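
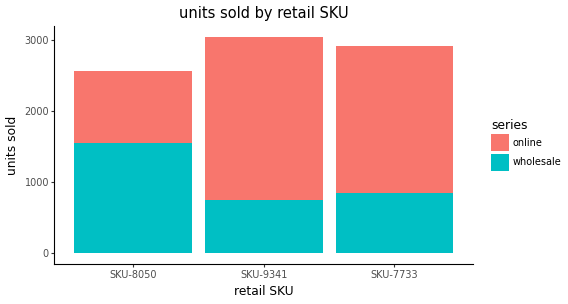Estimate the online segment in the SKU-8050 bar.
≈ 1000

online top ≈ 2500, bottom ≈ 1500; segment ≈ 1000.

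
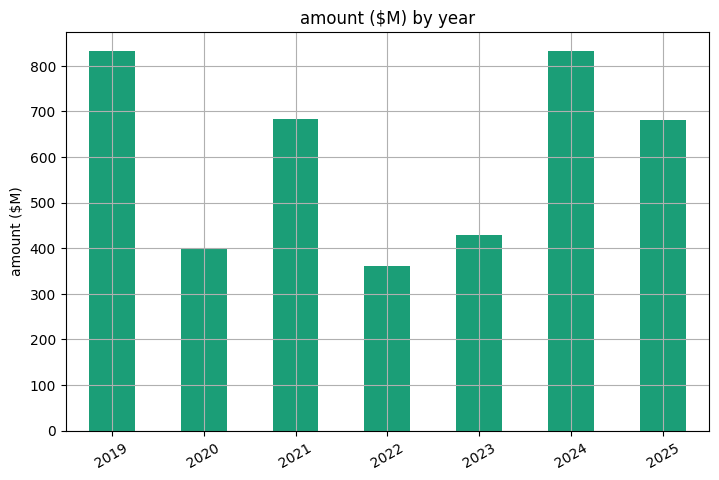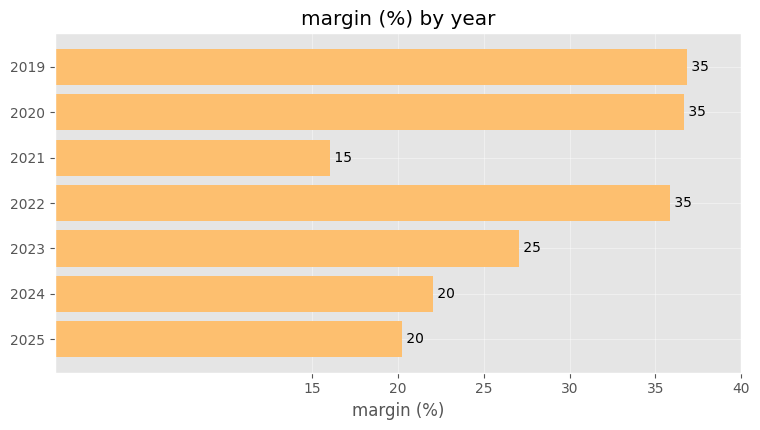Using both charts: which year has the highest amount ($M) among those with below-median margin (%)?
2024

Chart 2 median margin (%) ≈ 25; below-median years: 2021, 2024, 2025. Among those, 2024 has the highest amount ($M) (≈ 800).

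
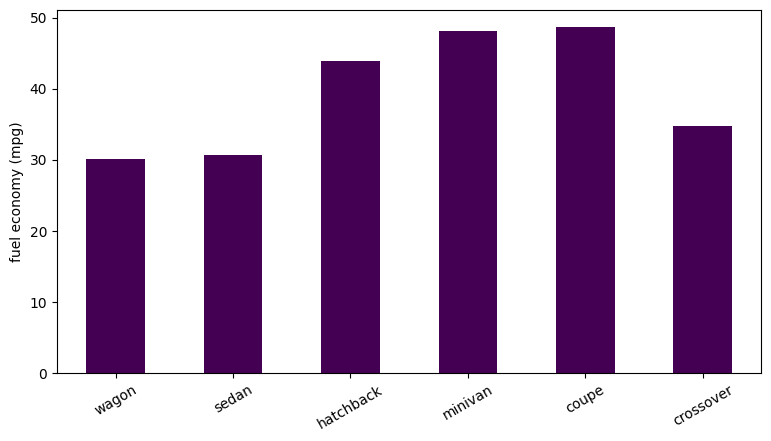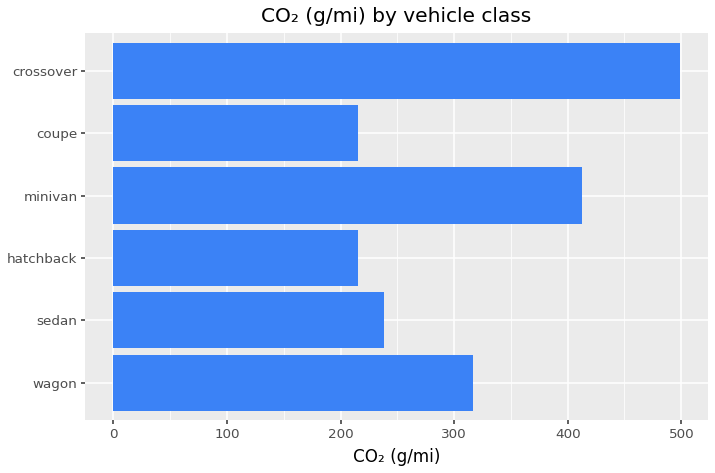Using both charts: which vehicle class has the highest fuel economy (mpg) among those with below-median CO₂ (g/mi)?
Chart 2 median CO₂ (g/mi) ≈ 300; below-median vehicle classes: sedan, hatchback, coupe. Among those, coupe has the highest fuel economy (mpg) (≈ 50).

coupe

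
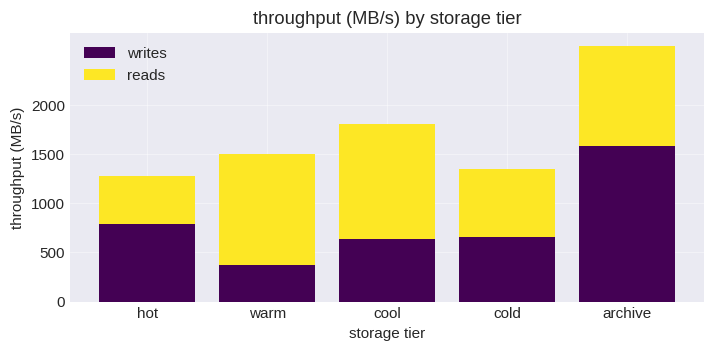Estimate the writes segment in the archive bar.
writes top ≈ 1500, bottom ≈ 0; segment ≈ 1500.

≈ 1500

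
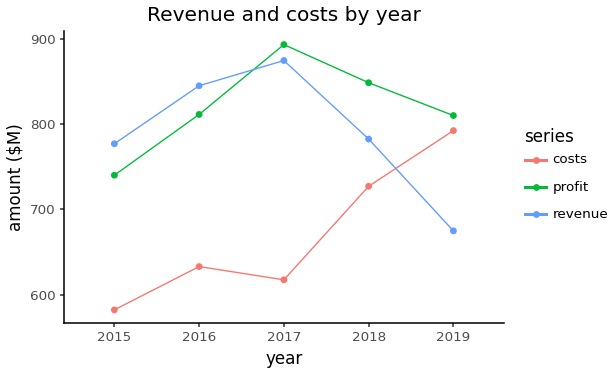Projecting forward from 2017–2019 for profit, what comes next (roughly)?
≈ 750

Last three: 900, 850, 800 → slope ≈ -50/step → next ≈ 750.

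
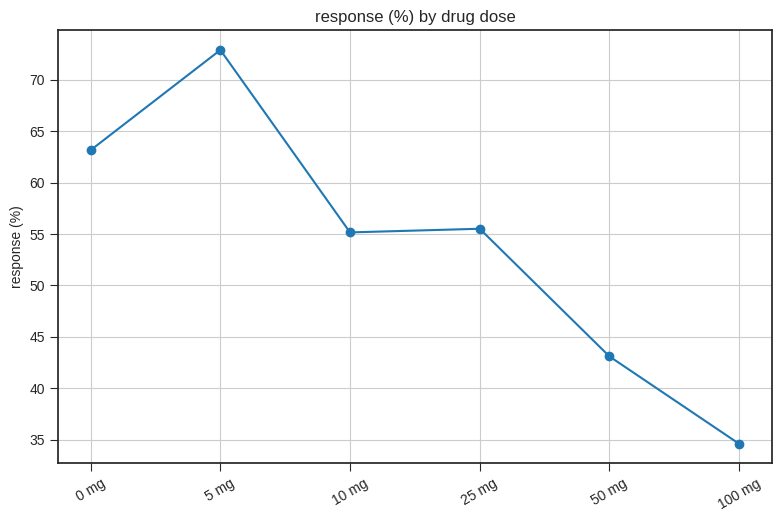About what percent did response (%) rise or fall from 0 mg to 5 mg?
≈ +15.4%

0 mg ≈ 65, 5 mg ≈ 75; (75 − 65) / 65 ≈ +15.4%.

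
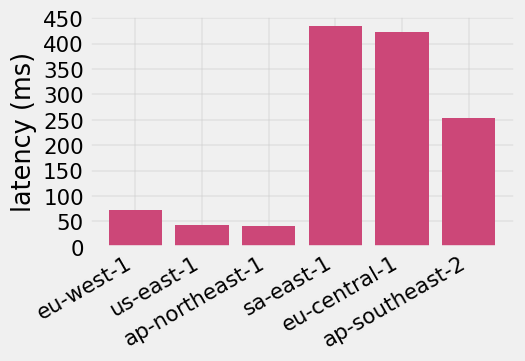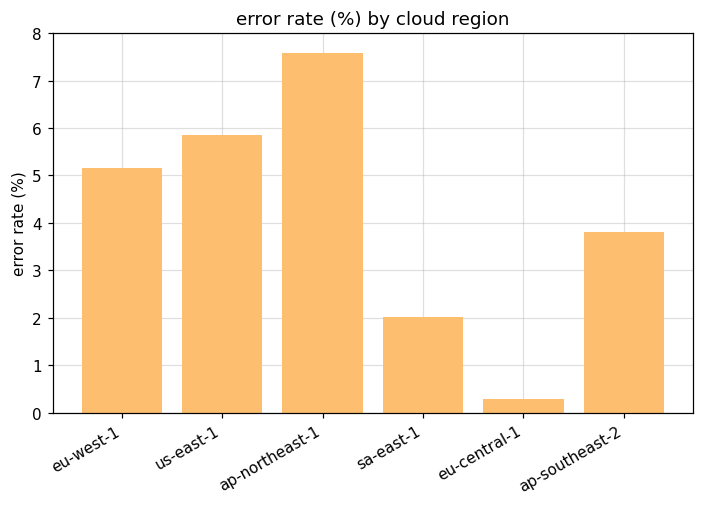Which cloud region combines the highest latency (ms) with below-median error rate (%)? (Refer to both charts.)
sa-east-1

Chart 2 median error rate (%) ≈ 4; below-median cloud regions: sa-east-1, eu-central-1, ap-southeast-2. Among those, sa-east-1 has the highest latency (ms) (≈ 450).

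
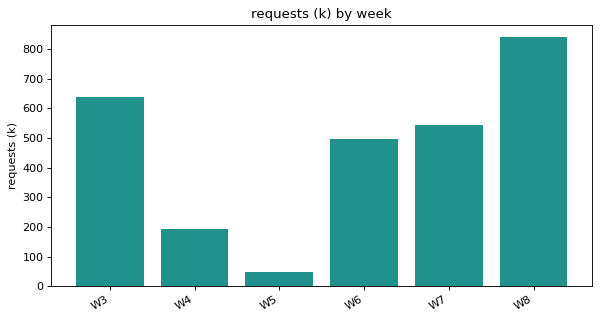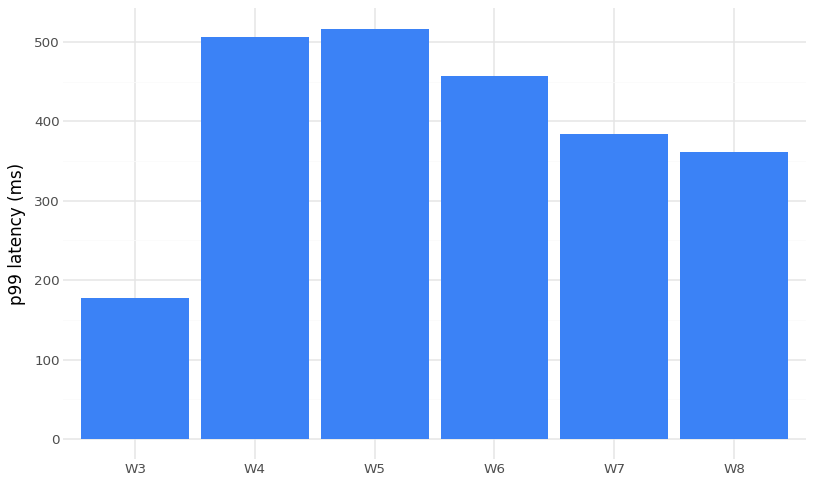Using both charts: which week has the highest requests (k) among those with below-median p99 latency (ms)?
W8

Chart 2 median p99 latency (ms) ≈ 400; below-median weeks: W3, W7, W8. Among those, W8 has the highest requests (k) (≈ 800).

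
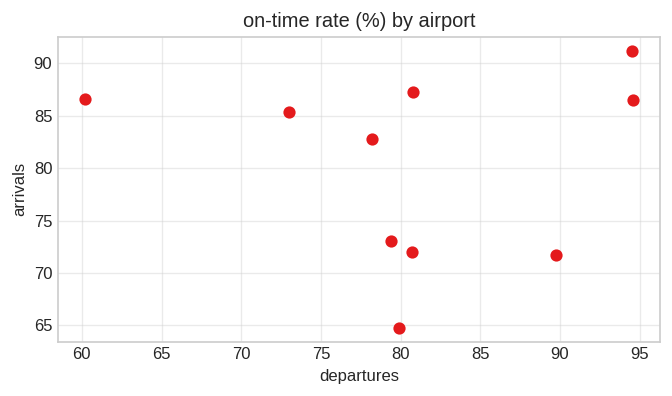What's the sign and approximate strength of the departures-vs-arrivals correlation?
Points are roughly uncorrelated; weak (|r| ≈ 0.0).

no clear correlation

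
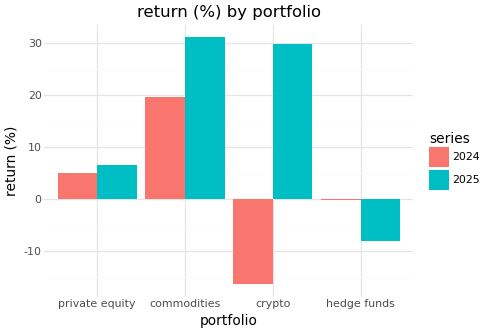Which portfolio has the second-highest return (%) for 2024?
private equity

Top 3 for 2024: commodities ≈ 20, private equity ≈ 5, hedge funds ≈ 0.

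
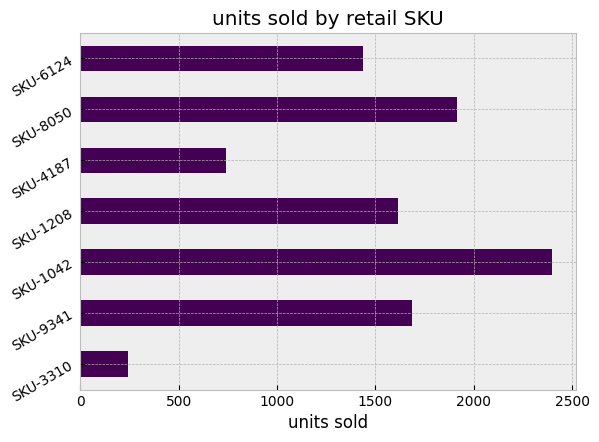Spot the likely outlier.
SKU-3310 ≈ 200; the rest sit between ≈ 800 and ≈ 2400.

SKU-3310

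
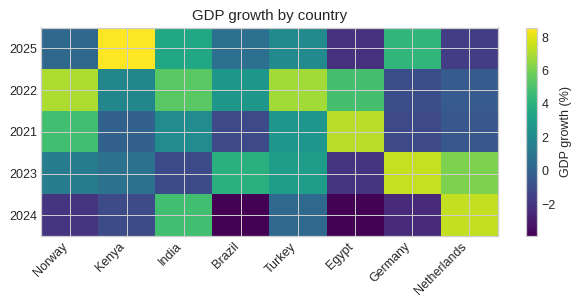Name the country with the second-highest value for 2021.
Top 3 for 2021: Egypt ≈ 8, Norway ≈ 4, Turkey ≈ 2.

Norway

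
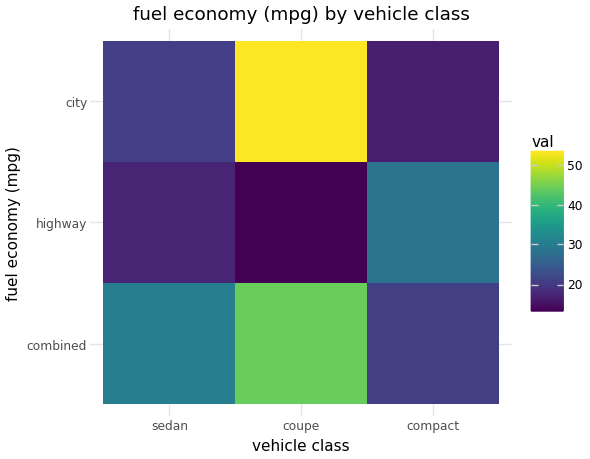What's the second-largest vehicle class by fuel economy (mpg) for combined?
Top 3 for combined: coupe ≈ 45, sedan ≈ 30, compact ≈ 20.

sedan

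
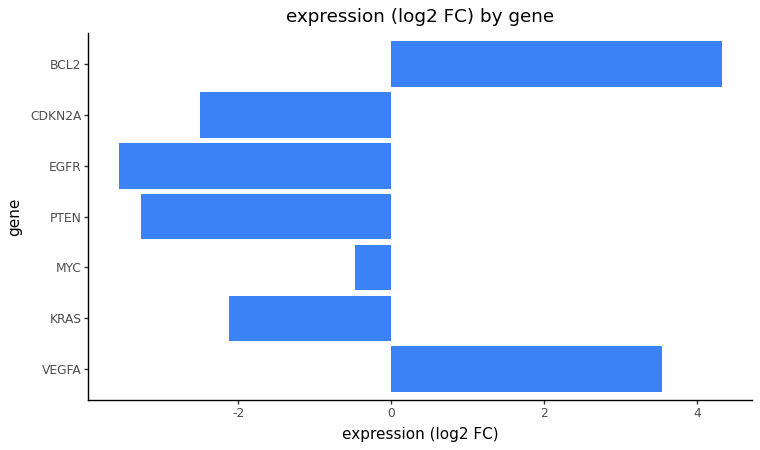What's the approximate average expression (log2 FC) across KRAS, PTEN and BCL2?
(-2 + -3 + 4) / 3 ≈ 0.

≈ 0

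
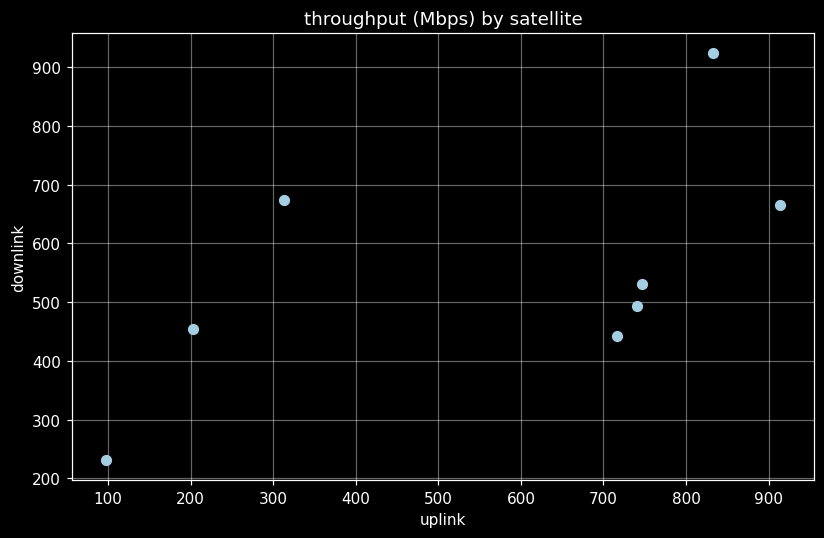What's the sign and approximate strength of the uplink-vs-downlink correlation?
positive, moderate

Points are positively correlated; moderate (|r| ≈ 0.6).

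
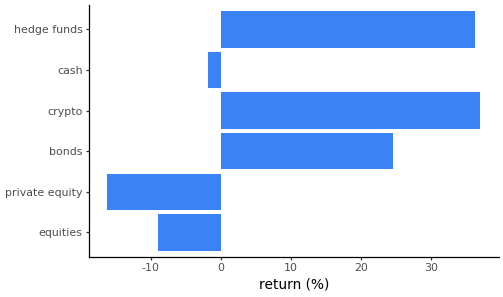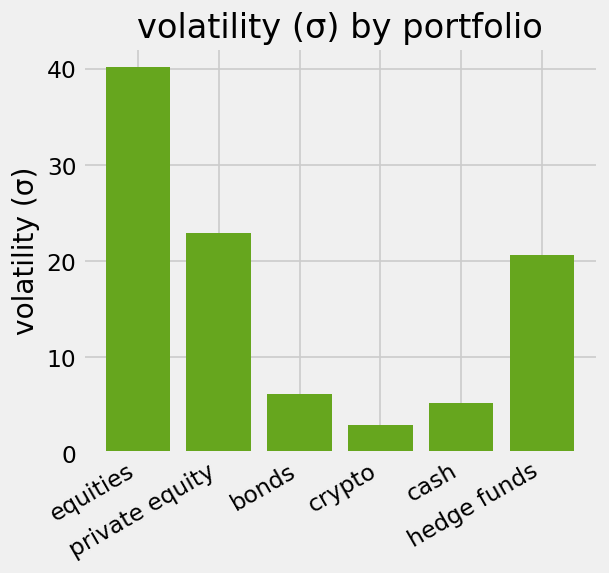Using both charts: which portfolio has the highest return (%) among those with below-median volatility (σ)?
crypto

Chart 2 median volatility (σ) ≈ 15; below-median portfolios: bonds, crypto, cash. Among those, crypto has the highest return (%) (≈ 35).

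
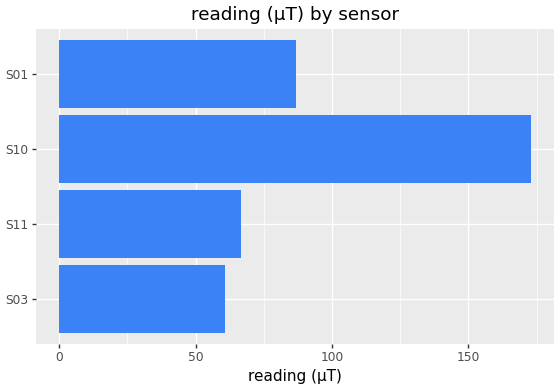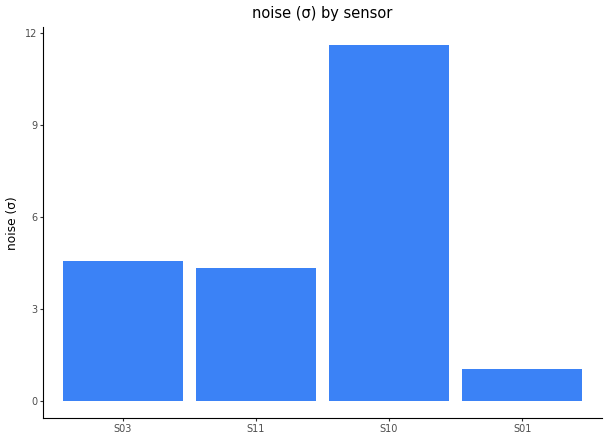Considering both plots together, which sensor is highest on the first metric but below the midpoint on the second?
Chart 2 median noise (σ) ≈ 4; below-median sensors: S11, S01. Among those, S01 has the highest reading (µT) (≈ 80).

S01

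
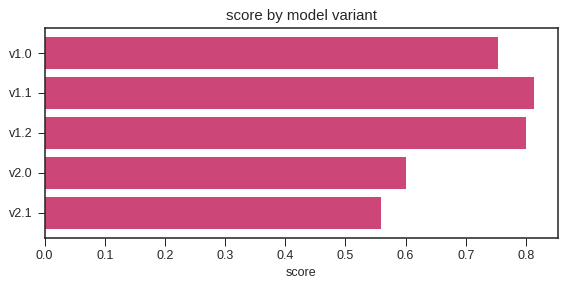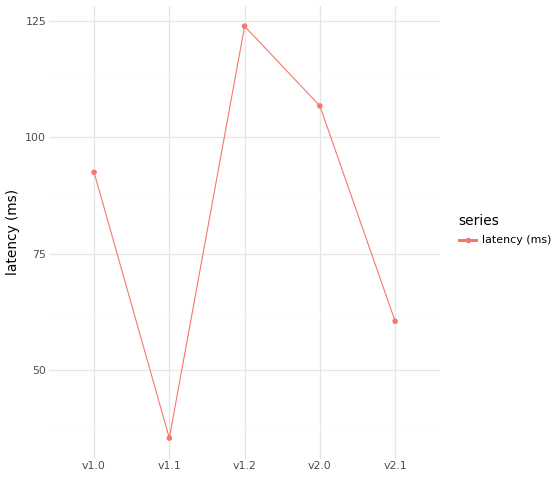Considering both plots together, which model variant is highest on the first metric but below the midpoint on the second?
v1.1

Chart 2 median latency (ms) ≈ 100; below-median model variants: v1.1, v2.1. Among those, v1.1 has the highest score (≈ 0.8).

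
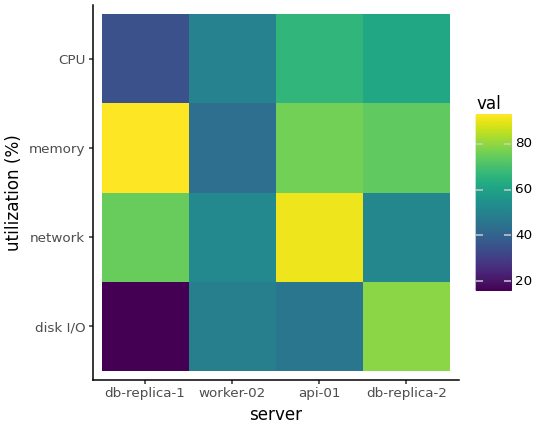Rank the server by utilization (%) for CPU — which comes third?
worker-02

Top 4 for CPU: api-01 ≈ 70, db-replica-2 ≈ 60, worker-02 ≈ 50, db-replica-1 ≈ 30.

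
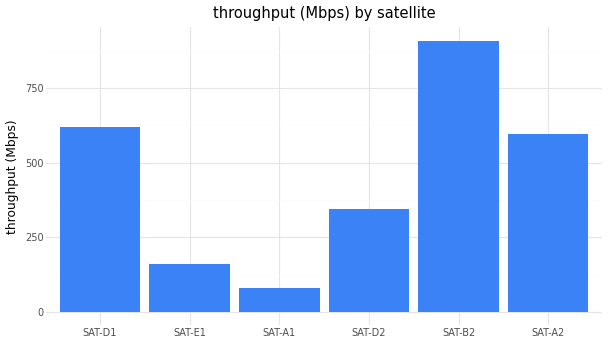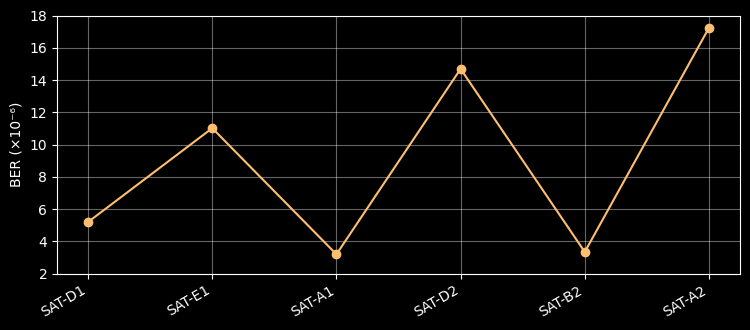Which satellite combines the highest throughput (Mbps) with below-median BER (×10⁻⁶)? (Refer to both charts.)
SAT-B2

Chart 2 median BER (×10⁻⁶) ≈ 8; below-median satellites: SAT-D1, SAT-A1, SAT-B2. Among those, SAT-B2 has the highest throughput (Mbps) (≈ 900).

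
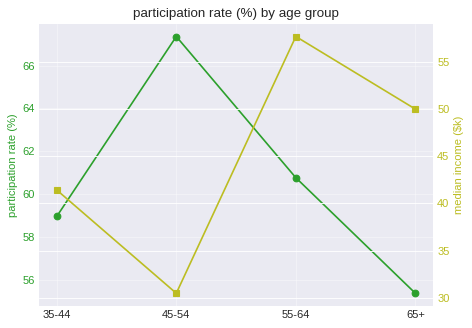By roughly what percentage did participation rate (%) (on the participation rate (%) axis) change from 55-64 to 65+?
≈ -9.8%

55-64 ≈ 61, 65+ ≈ 55; (55 − 61) / 61 ≈ -9.8%.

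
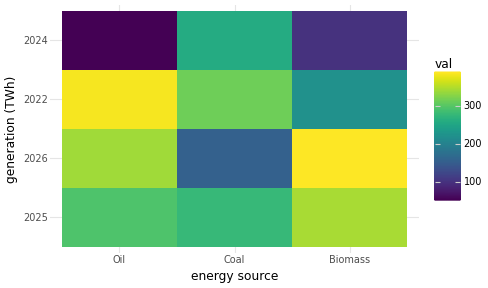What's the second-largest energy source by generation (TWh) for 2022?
Top 3 for 2022: Oil ≈ 400, Coal ≈ 300, Biomass ≈ 200.

Coal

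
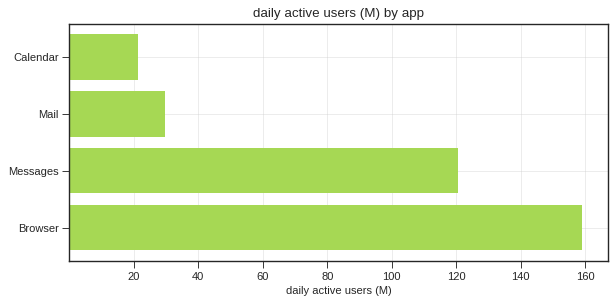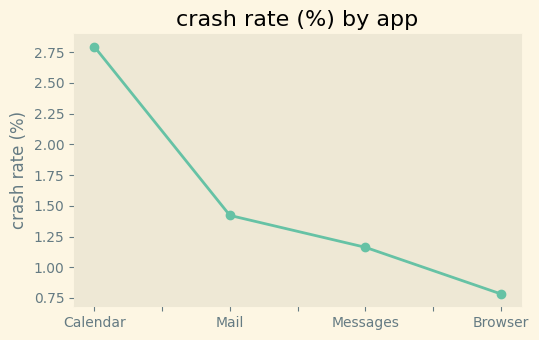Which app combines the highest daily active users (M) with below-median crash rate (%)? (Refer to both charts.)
Chart 2 median crash rate (%) ≈ 1.5; below-median apps: Messages, Browser. Among those, Browser has the highest daily active users (M) (≈ 160).

Browser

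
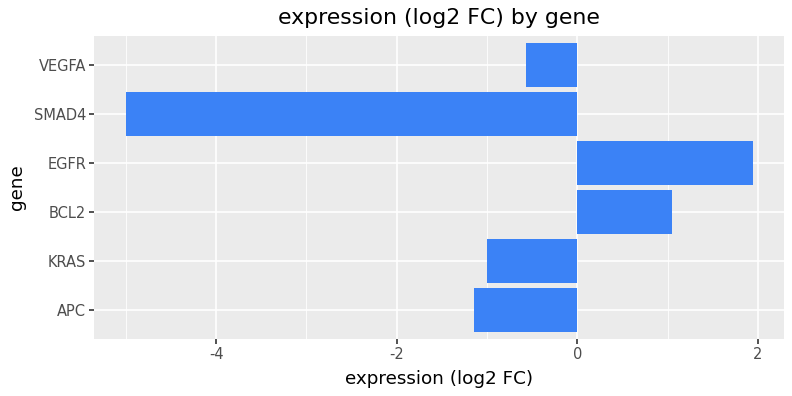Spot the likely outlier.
SMAD4

SMAD4 ≈ -5; the rest sit between ≈ -1 and ≈ 2.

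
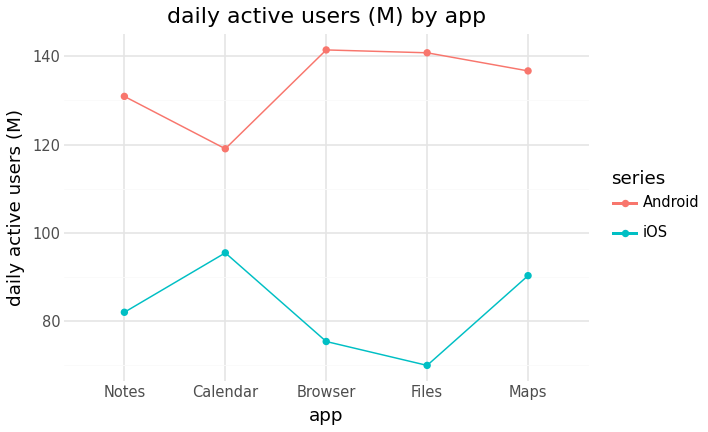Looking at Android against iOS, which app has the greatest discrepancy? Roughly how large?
Files: Android ≈ 140, iOS ≈ 70 → gap ≈ 70. Next-largest (Browser) is only ≈ 60.

Files, ≈ 70 M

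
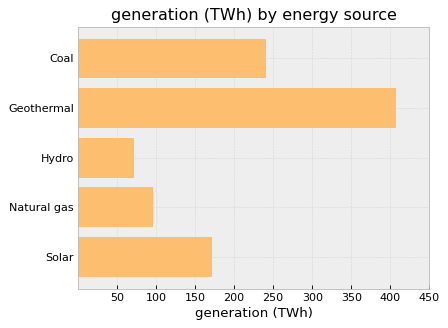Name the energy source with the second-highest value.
Top 3: Geothermal ≈ 400, Coal ≈ 250, Solar ≈ 150.

Coal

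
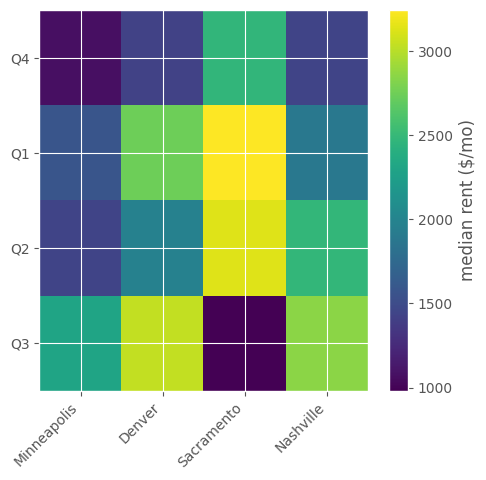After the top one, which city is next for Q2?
Nashville

Top 3 for Q2: Sacramento ≈ 3200, Nashville ≈ 2400, Denver ≈ 2000.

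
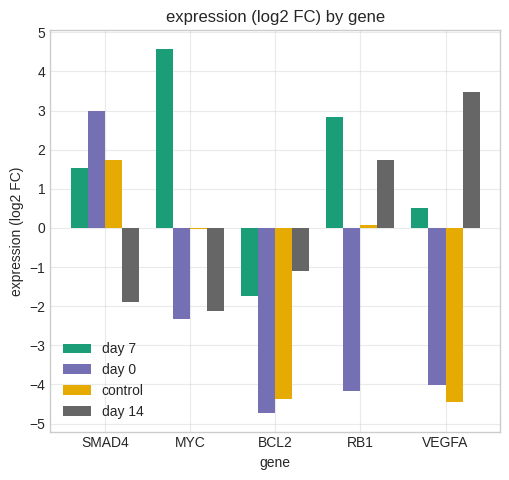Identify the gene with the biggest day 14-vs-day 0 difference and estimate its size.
VEGFA: day 14 ≈ 3, day 0 ≈ -4 → gap ≈ 7. Next-largest (RB1) is only ≈ 6.

VEGFA, ≈ 7 log2 FC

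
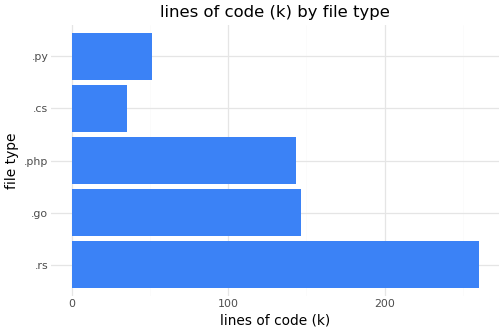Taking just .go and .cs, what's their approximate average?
≈ 88

(150 + 25) / 2 ≈ 88.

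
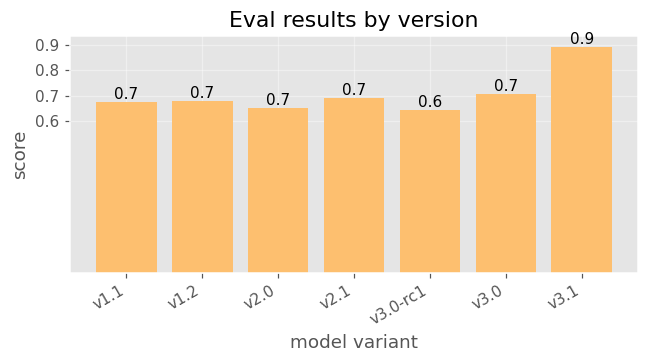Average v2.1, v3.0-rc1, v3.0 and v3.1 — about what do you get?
(0.7 + 0.6 + 0.7 + 0.9) / 4 ≈ 0.73.

≈ 0.73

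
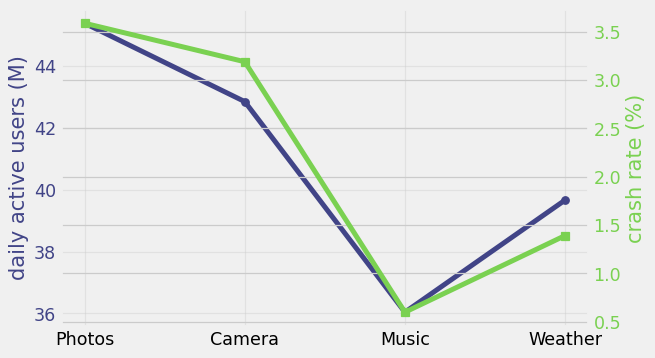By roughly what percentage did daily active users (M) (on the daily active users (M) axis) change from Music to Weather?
Music ≈ 36, Weather ≈ 40; (40 − 36) / 36 ≈ +11.1%.

≈ +11.1%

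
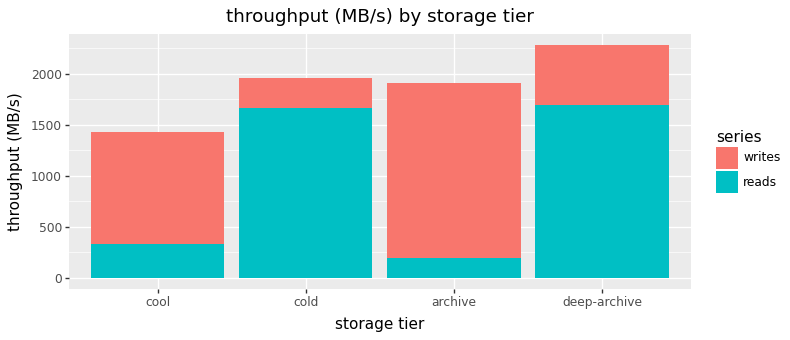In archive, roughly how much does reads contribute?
≈ 200

reads top ≈ 200, bottom ≈ 0; segment ≈ 200.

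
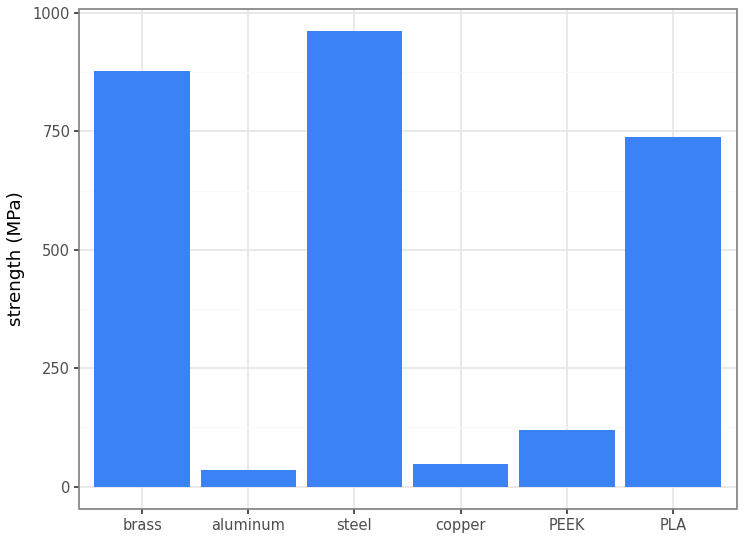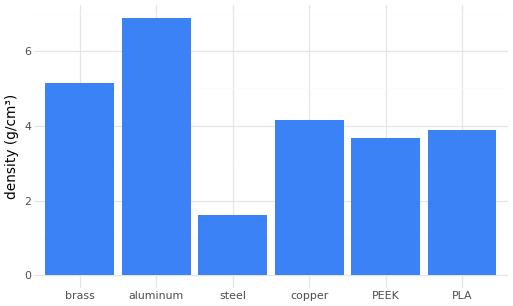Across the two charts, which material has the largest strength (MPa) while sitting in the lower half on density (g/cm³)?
Chart 2 median density (g/cm³) ≈ 4; below-median materials: steel, PEEK, PLA. Among those, steel has the highest strength (MPa) (≈ 1000).

steel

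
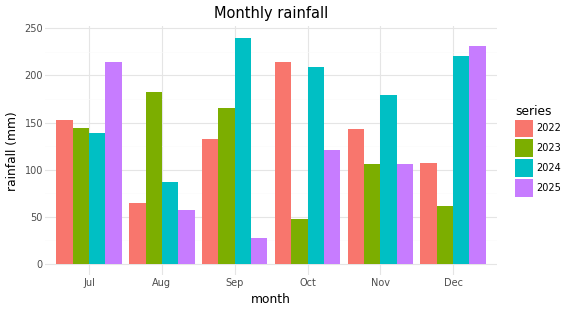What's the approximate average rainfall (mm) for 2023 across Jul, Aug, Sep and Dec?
(150 + 175 + 175 + 50) / 4 ≈ 138.

≈ 138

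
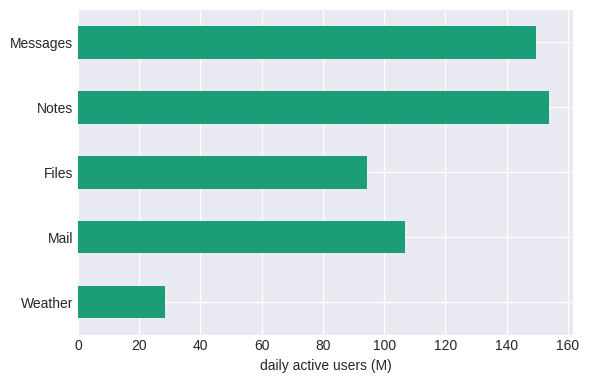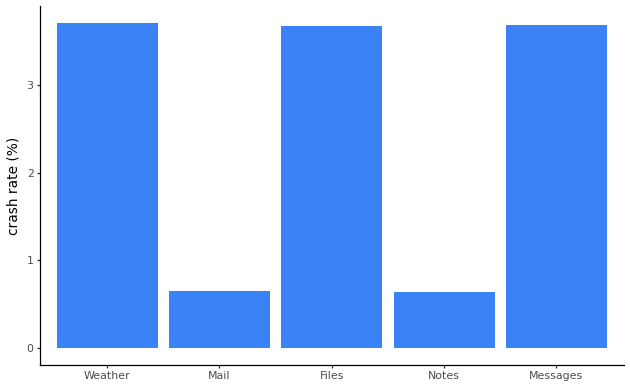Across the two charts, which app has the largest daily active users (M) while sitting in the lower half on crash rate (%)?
Chart 2 median crash rate (%) ≈ 3.5; below-median apps: Mail, Notes. Among those, Notes has the highest daily active users (M) (≈ 160).

Notes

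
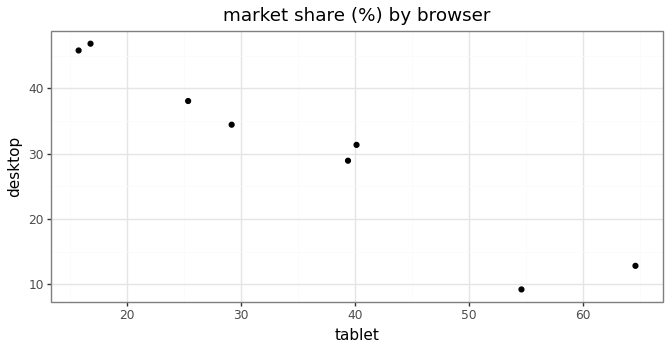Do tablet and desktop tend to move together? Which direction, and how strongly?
negative, strong

Points are negatively correlated; strong (|r| ≈ 1.0).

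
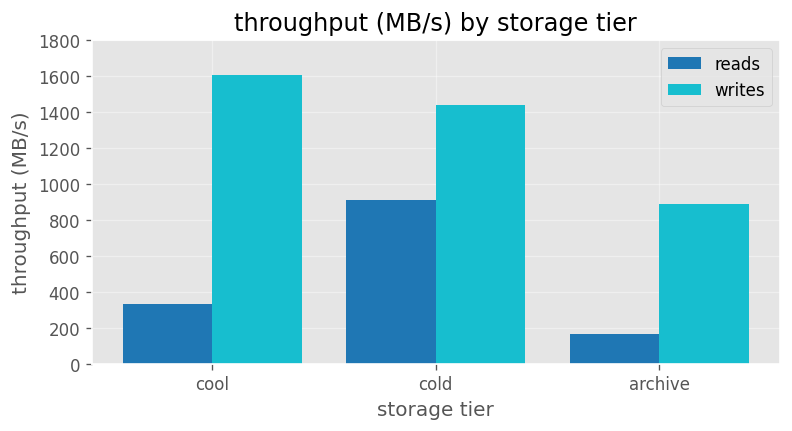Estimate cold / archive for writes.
cold ≈ 1400, archive ≈ 800; 1400/800 ≈ 1.75.

≈ 1.75×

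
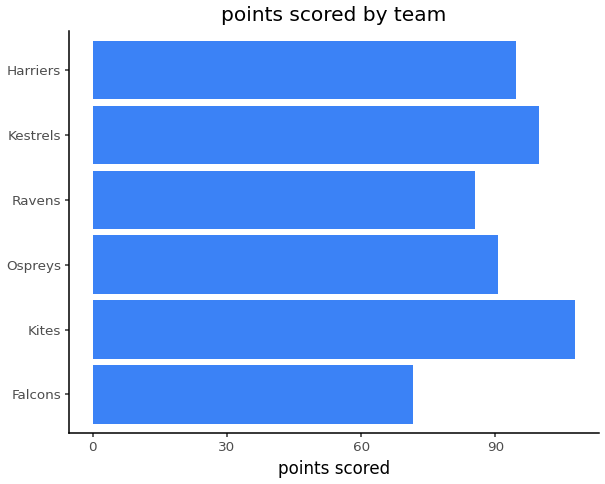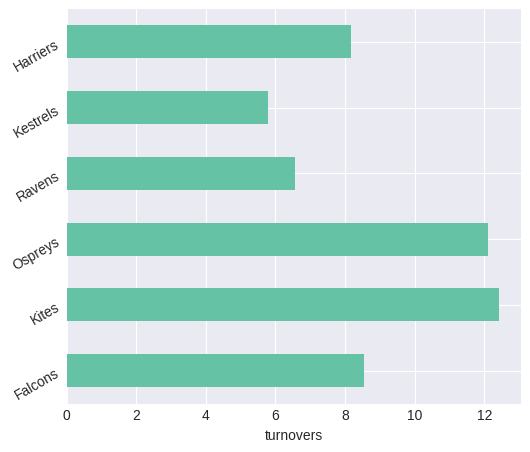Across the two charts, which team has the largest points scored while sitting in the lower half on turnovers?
Kestrels

Chart 2 median turnovers ≈ 8; below-median teams: Ravens, Kestrels, Harriers. Among those, Kestrels has the highest points scored (≈ 100).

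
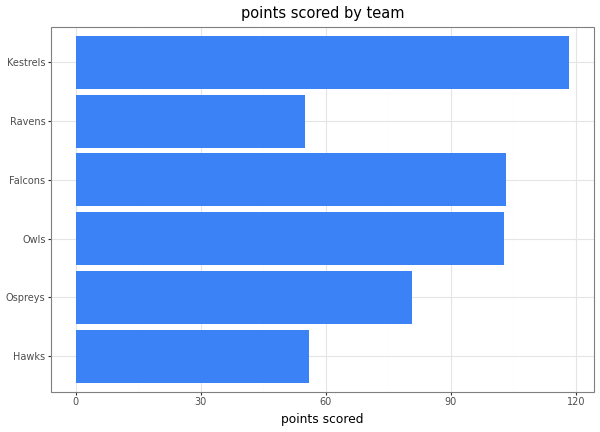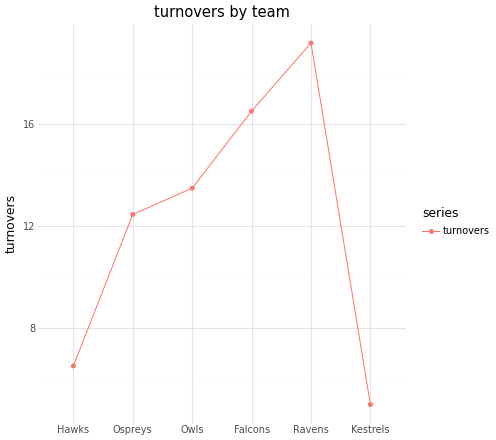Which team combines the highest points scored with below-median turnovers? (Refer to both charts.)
Kestrels

Chart 2 median turnovers ≈ 12; below-median teams: Hawks, Ospreys, Kestrels. Among those, Kestrels has the highest points scored (≈ 120).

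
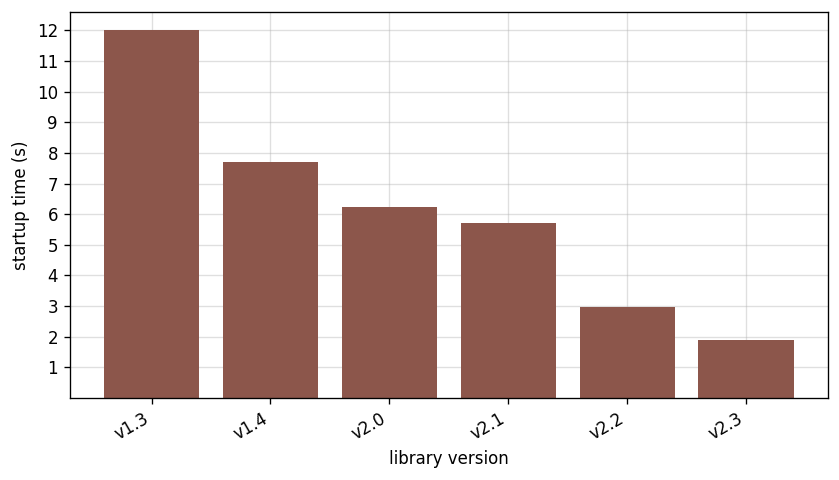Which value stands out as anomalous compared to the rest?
v1.3 ≈ 12; the rest sit between ≈ 2 and ≈ 8.

v1.3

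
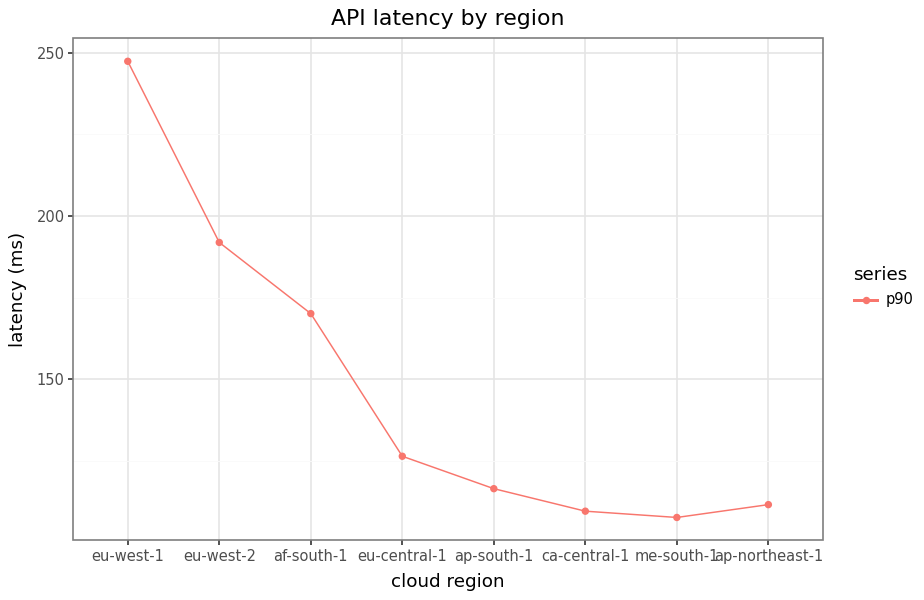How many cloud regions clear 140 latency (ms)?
3

Above 140: eu-west-1, eu-west-2, af-south-1.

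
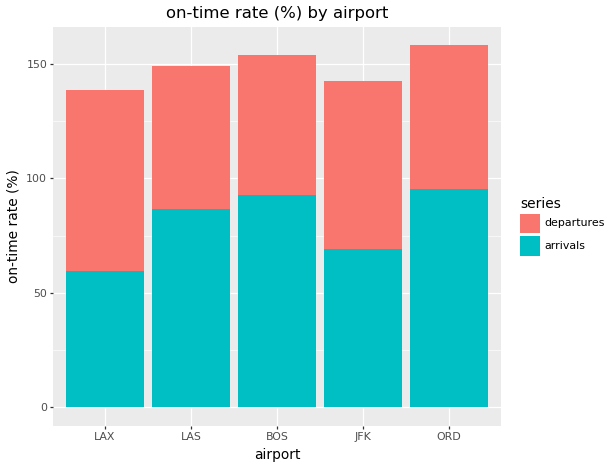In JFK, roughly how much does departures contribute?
departures top ≈ 140, bottom ≈ 60; segment ≈ 80.

≈ 80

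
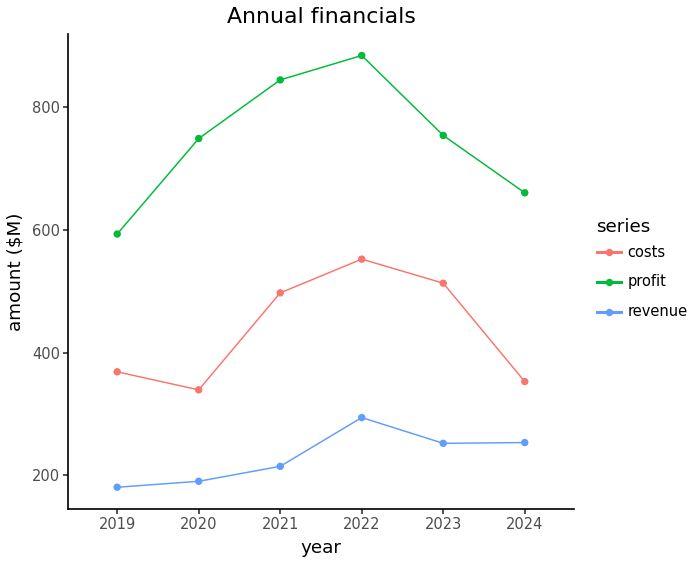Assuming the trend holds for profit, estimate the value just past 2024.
≈ 600

Last three: 900, 800, 700 → slope ≈ -100/step → next ≈ 600.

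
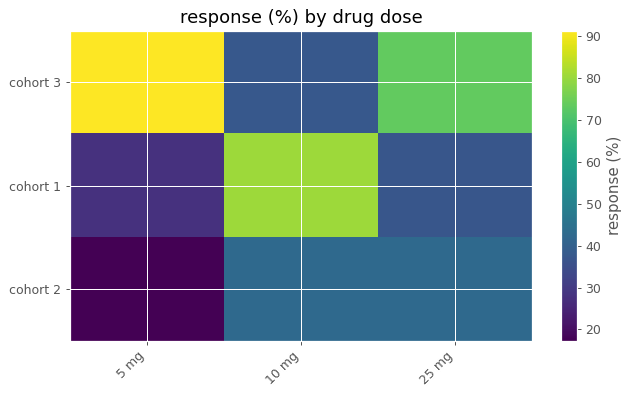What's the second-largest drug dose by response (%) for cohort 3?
Top 3 for cohort 3: 5 mg ≈ 90, 25 mg ≈ 70, 10 mg ≈ 40.

25 mg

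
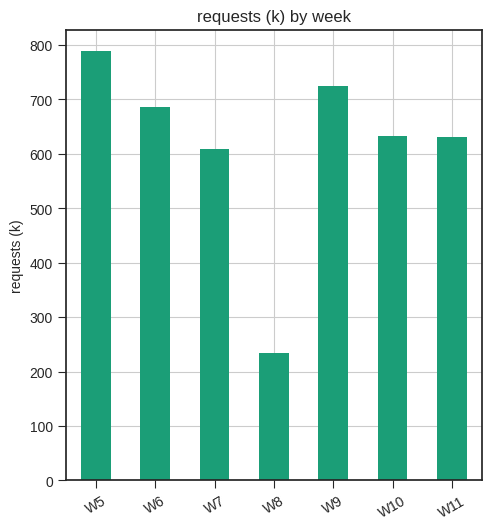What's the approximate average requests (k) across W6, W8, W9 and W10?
(700 + 200 + 700 + 600) / 4 ≈ 550.

≈ 550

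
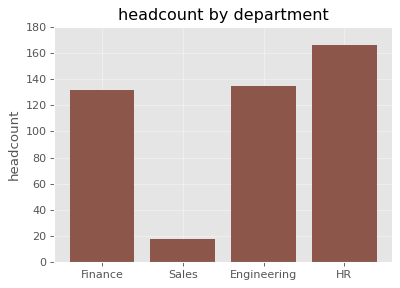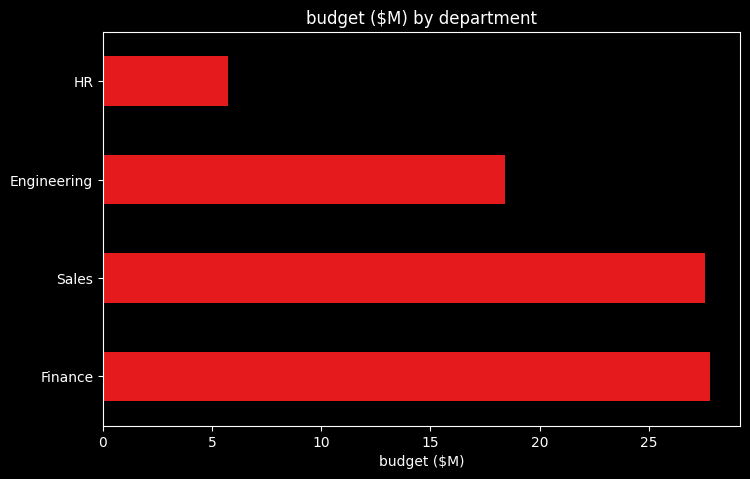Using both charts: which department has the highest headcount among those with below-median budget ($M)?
HR

Chart 2 median budget ($M) ≈ 25; below-median departments: Engineering, HR. Among those, HR has the highest headcount (≈ 160).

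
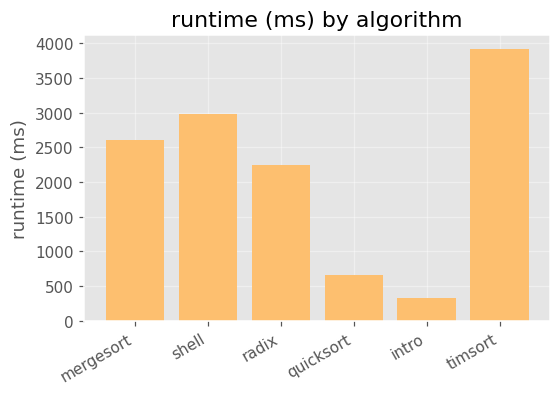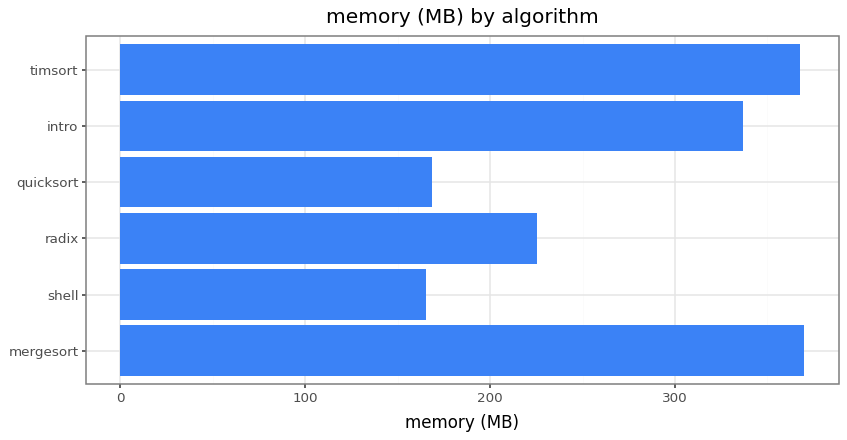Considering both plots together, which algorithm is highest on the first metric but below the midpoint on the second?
Chart 2 median memory (MB) ≈ 300; below-median algorithms: shell, radix, quicksort. Among those, shell has the highest runtime (ms) (≈ 3000).

shell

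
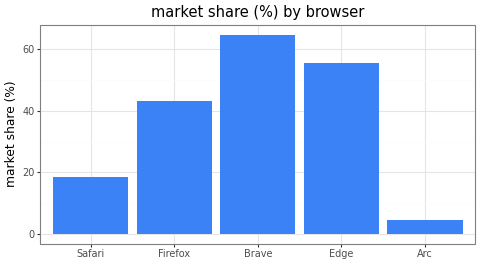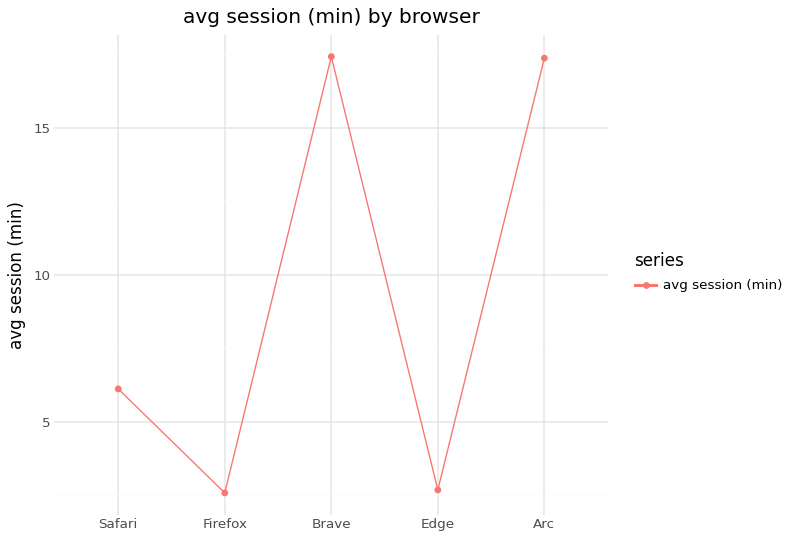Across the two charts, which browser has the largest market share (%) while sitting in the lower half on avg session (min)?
Chart 2 median avg session (min) ≈ 6; below-median browsers: Firefox, Edge. Among those, Edge has the highest market share (%) (≈ 60).

Edge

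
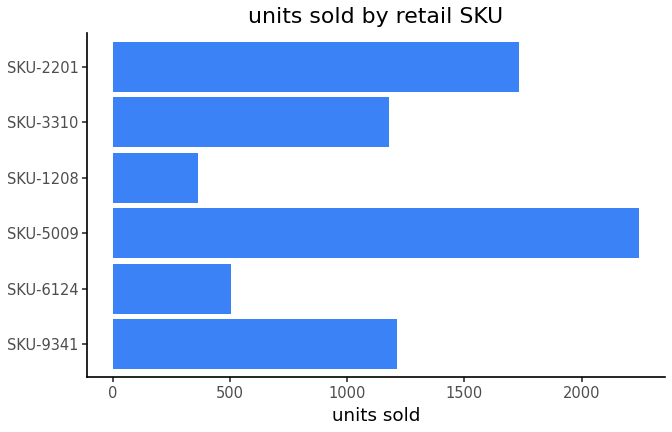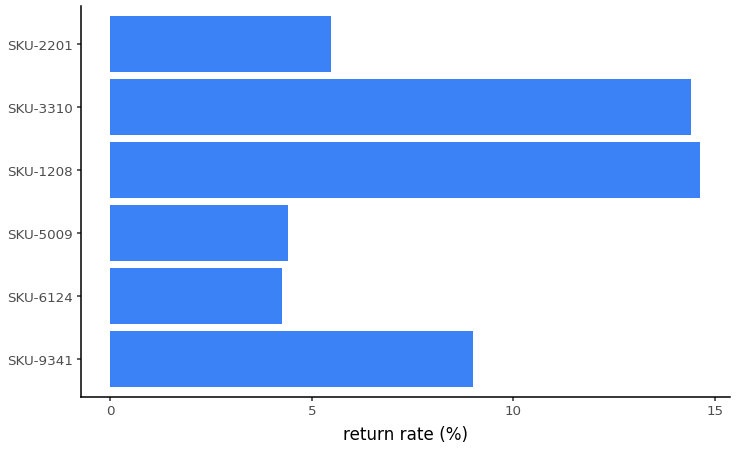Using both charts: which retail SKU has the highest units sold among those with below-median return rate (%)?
SKU-5009

Chart 2 median return rate (%) ≈ 8; below-median retail SKUs: SKU-6124, SKU-5009, SKU-2201. Among those, SKU-5009 has the highest units sold (≈ 2000).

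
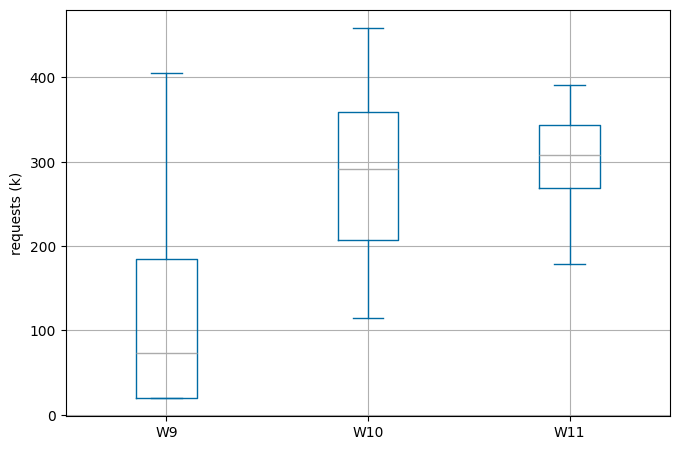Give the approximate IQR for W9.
≈ 150

Q3 ≈ 175, Q1 ≈ 25; IQR ≈ 150.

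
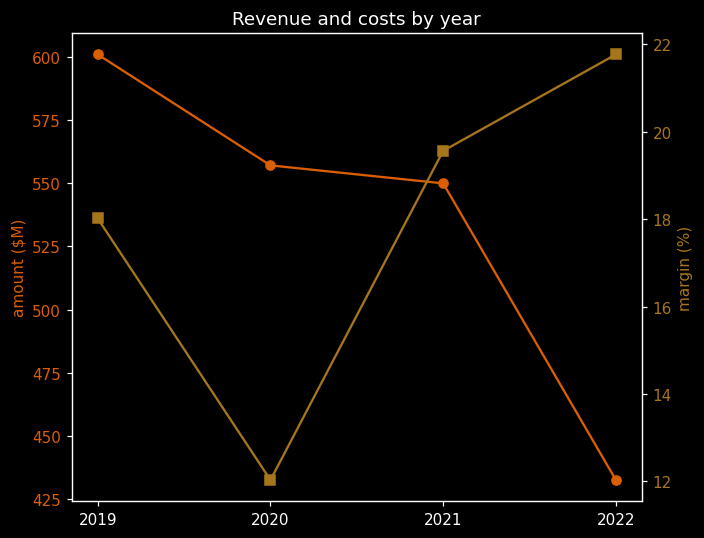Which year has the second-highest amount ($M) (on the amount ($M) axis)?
Top 3 (on the amount ($M) axis): 2019 ≈ 600, 2020 ≈ 560, 2021 ≈ 540.

2020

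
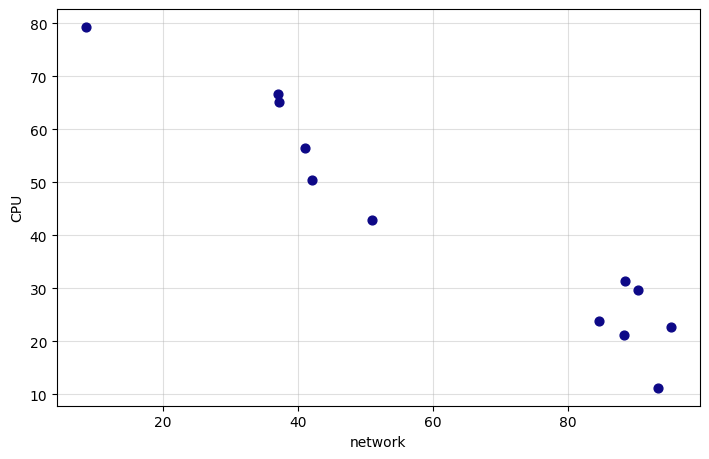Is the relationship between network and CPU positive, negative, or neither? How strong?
Points are negatively correlated; strong (|r| ≈ 1.0).

negative, strong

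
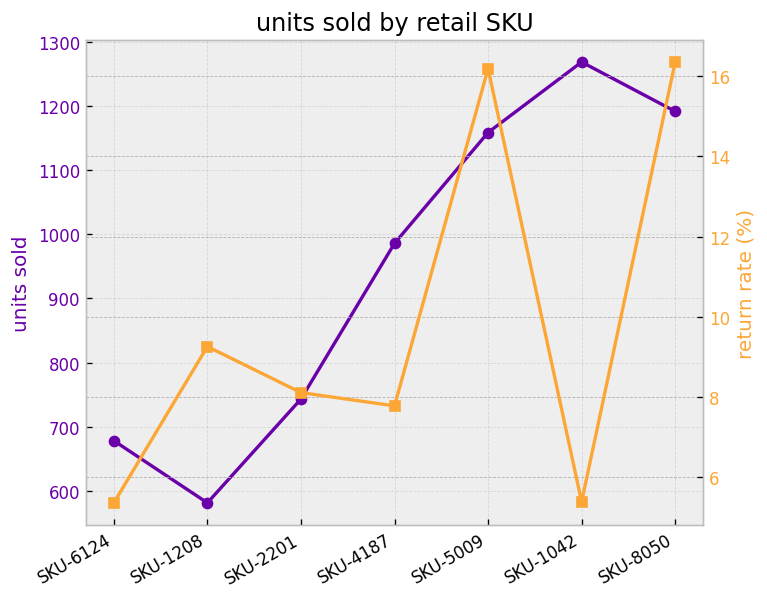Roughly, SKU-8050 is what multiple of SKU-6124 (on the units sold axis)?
SKU-8050 ≈ 1200, SKU-6124 ≈ 700; 1200/700 ≈ 1.71.

≈ 1.71×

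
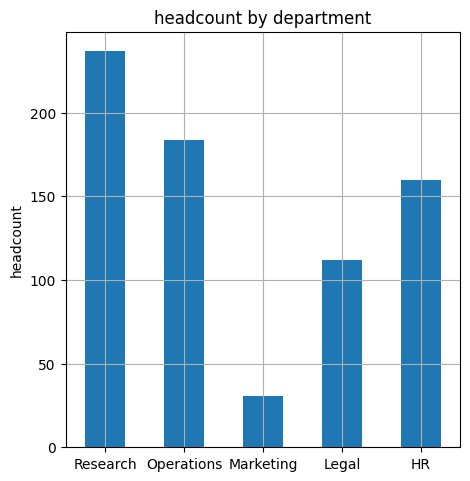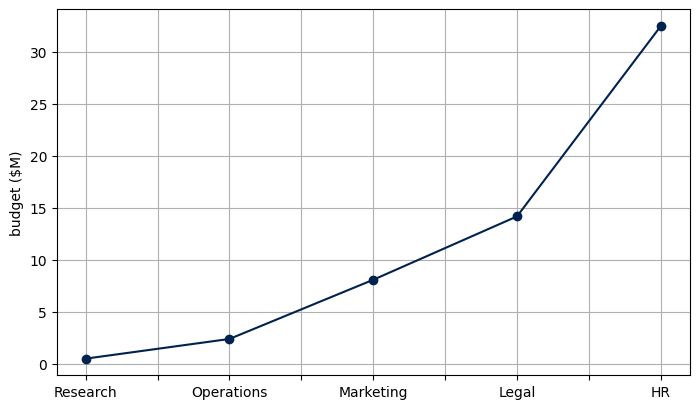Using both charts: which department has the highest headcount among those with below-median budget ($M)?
Chart 2 median budget ($M) ≈ 10; below-median departments: Research, Operations. Among those, Research has the highest headcount (≈ 225).

Research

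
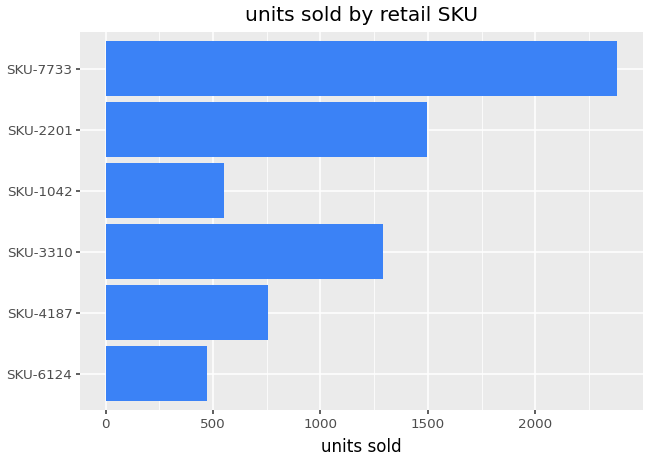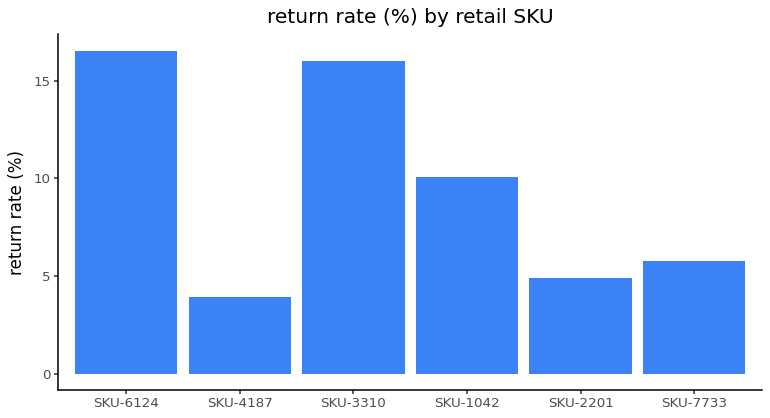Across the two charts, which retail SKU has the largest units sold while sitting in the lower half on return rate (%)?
SKU-7733

Chart 2 median return rate (%) ≈ 8; below-median retail SKUs: SKU-4187, SKU-2201, SKU-7733. Among those, SKU-7733 has the highest units sold (≈ 2500).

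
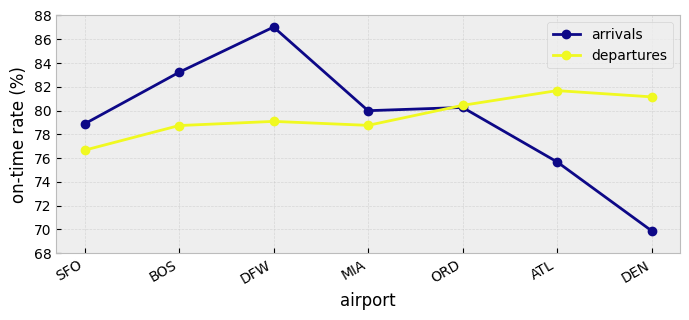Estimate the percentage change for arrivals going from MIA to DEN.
≈ -12.5%

MIA ≈ 80, DEN ≈ 70; (70 − 80) / 80 ≈ -12.5%.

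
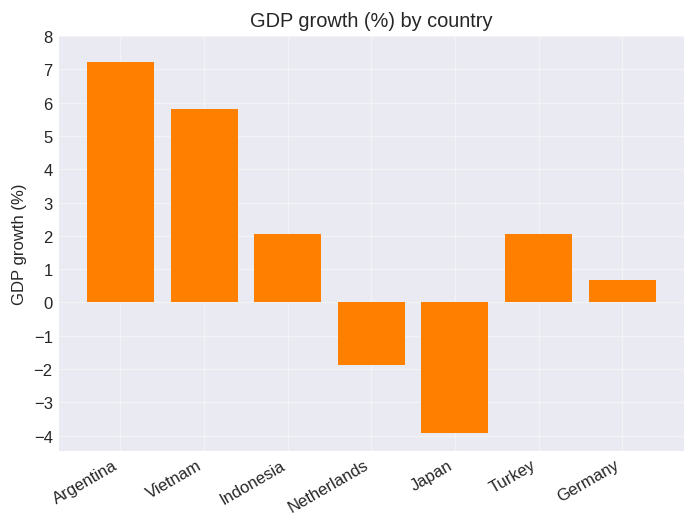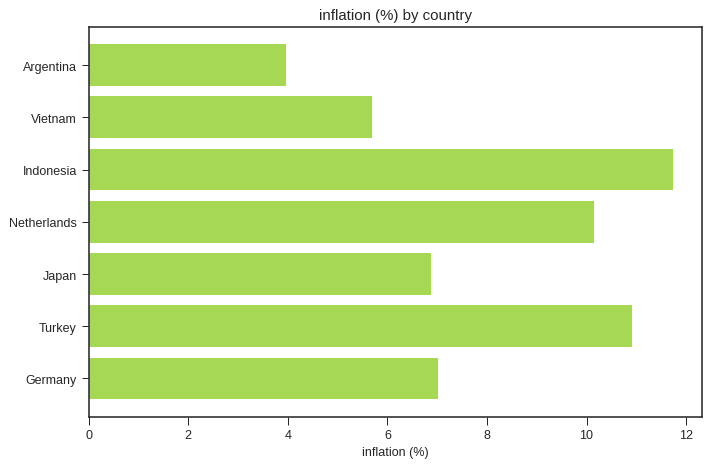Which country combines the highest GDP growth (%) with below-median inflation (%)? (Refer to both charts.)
Argentina

Chart 2 median inflation (%) ≈ 8; below-median countries: Argentina, Vietnam, Japan. Among those, Argentina has the highest GDP growth (%) (≈ 7).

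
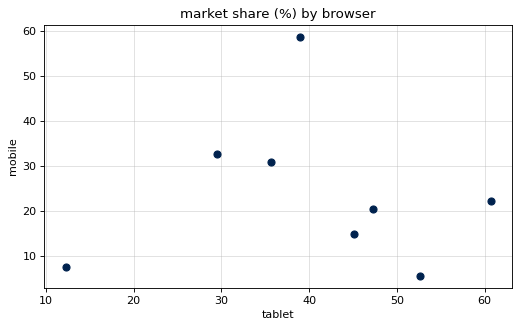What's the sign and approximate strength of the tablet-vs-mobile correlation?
no clear correlation

Points are roughly uncorrelated; weak (|r| ≈ 0.0).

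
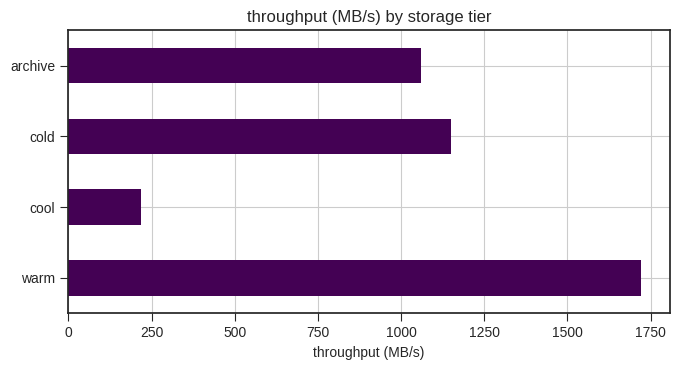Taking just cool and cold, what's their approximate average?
≈ 700

(200 + 1200) / 2 ≈ 700.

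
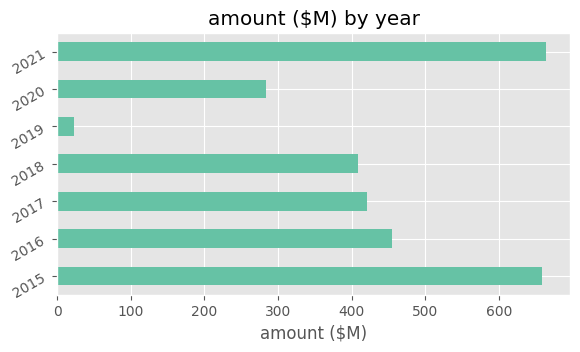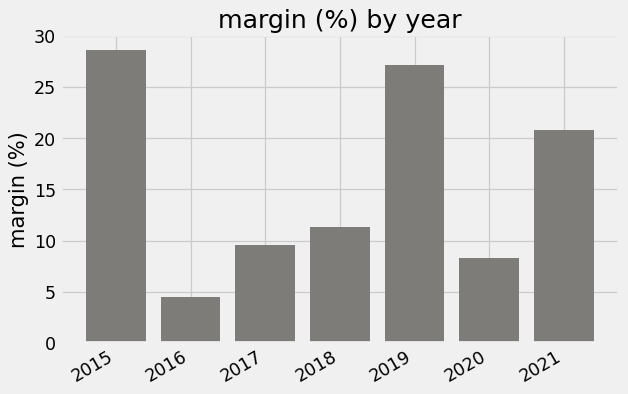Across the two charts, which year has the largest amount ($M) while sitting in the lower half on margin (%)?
Chart 2 median margin (%) ≈ 10; below-median years: 2016, 2017, 2020. Among those, 2016 has the highest amount ($M) (≈ 500).

2016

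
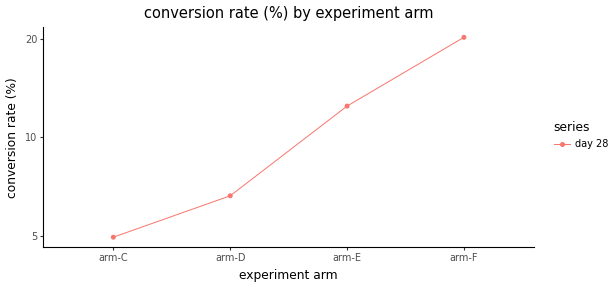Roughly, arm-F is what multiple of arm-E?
arm-F ≈ 20, arm-E ≈ 12; 20/12 ≈ 1.67.

≈ 1.67×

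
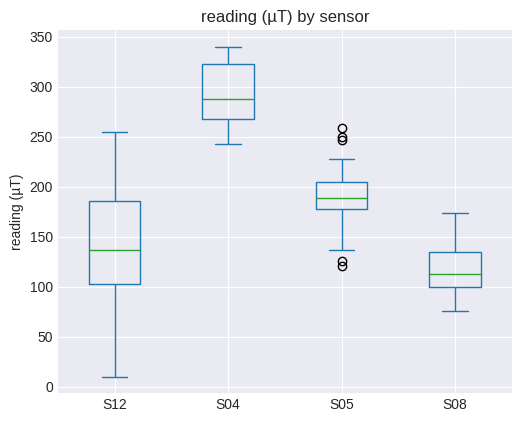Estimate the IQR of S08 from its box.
Q3 ≈ 140, Q1 ≈ 100; IQR ≈ 40.

≈ 40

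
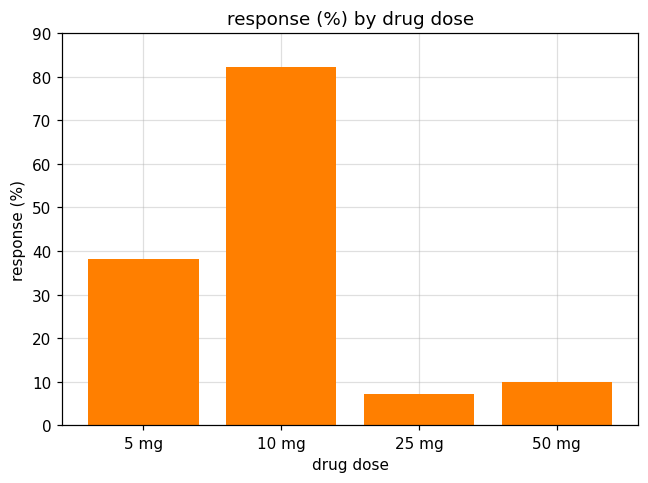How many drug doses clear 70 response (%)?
Above 70: 10 mg.

1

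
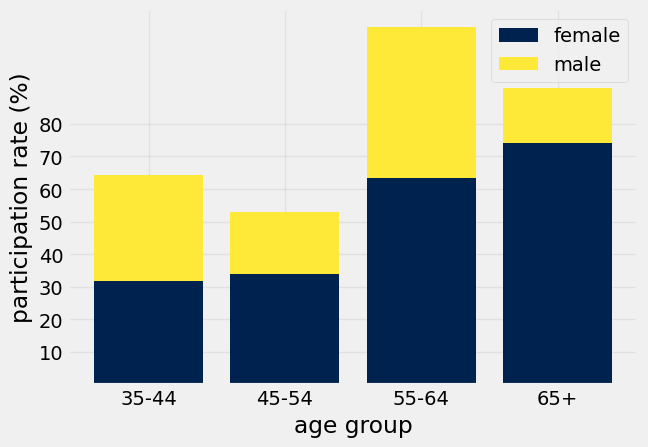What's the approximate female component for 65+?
≈ 70

female top ≈ 70, bottom ≈ 0; segment ≈ 70.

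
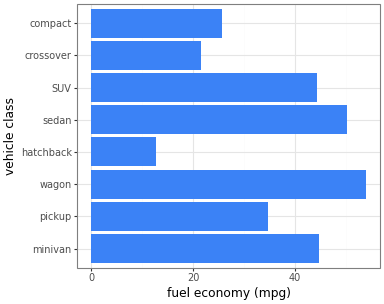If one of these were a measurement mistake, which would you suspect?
hatchback ≈ 15; the rest sit between ≈ 20 and ≈ 55.

hatchback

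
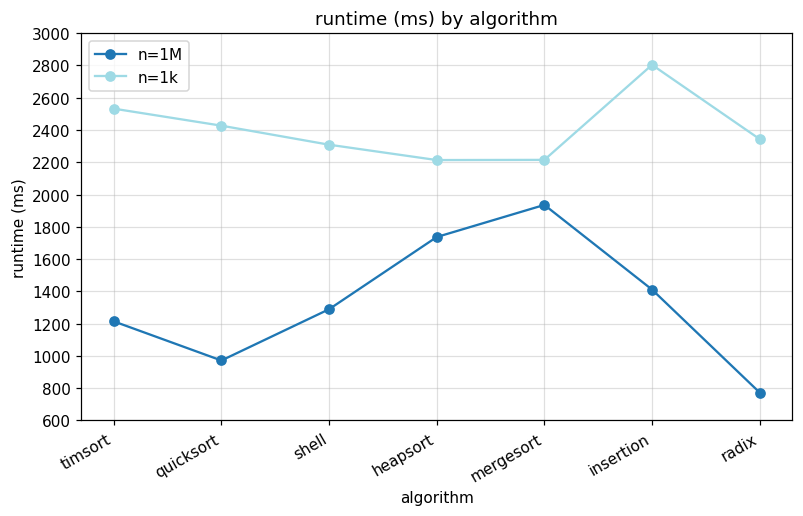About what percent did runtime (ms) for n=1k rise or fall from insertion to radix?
insertion ≈ 2800, radix ≈ 2400; (2400 − 2800) / 2800 ≈ -14.3%.

≈ -14.3%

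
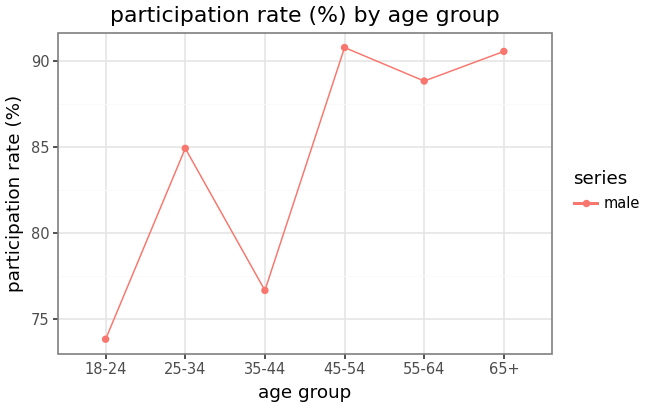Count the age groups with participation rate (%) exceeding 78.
Above 78: 25-34, 45-54, 55-64, 65+.

4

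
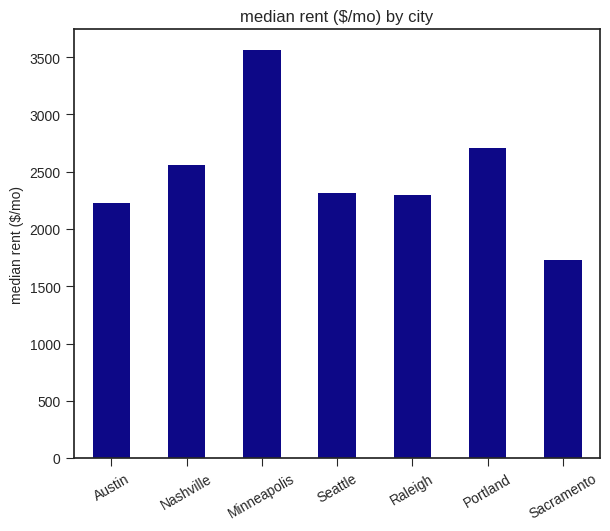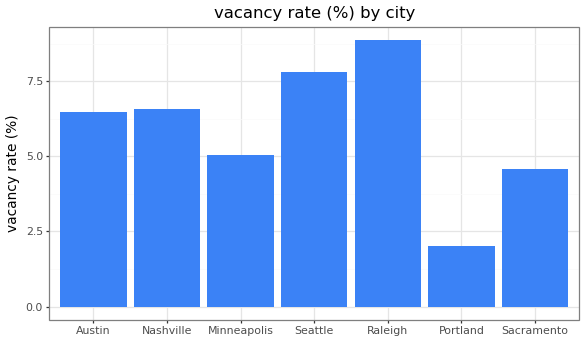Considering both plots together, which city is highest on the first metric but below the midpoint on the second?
Chart 2 median vacancy rate (%) ≈ 6; below-median cities: Minneapolis, Portland, Sacramento. Among those, Minneapolis has the highest median rent ($/mo) (≈ 3500).

Minneapolis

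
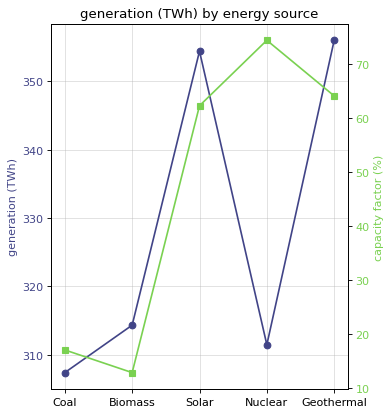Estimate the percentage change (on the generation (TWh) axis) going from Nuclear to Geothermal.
Nuclear ≈ 310, Geothermal ≈ 355; (355 − 310) / 310 ≈ +14.5%.

≈ +14.5%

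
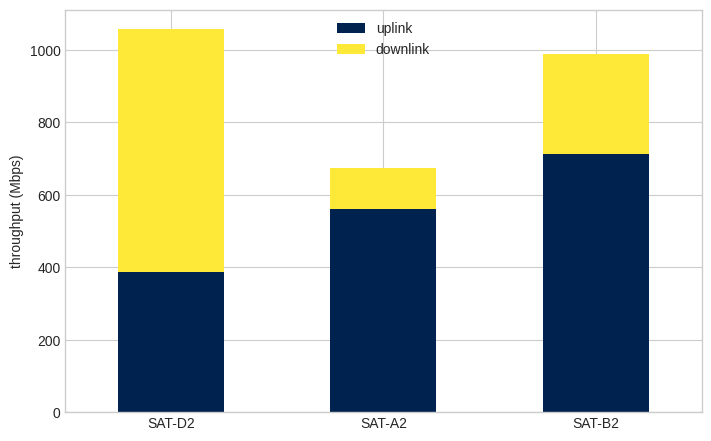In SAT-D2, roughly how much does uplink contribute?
uplink top ≈ 400, bottom ≈ 0; segment ≈ 400.

≈ 400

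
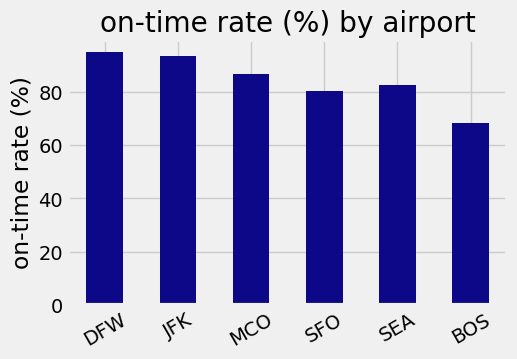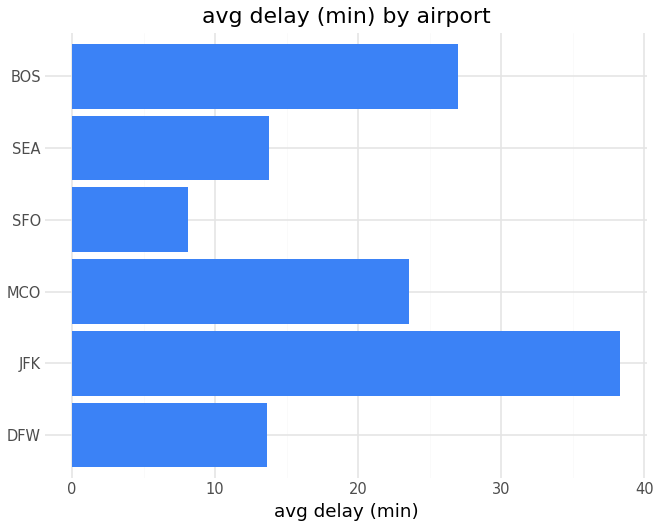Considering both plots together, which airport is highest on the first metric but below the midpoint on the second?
Chart 2 median avg delay (min) ≈ 20; below-median airports: DFW, SFO, SEA. Among those, DFW has the highest on-time rate (%) (≈ 90).

DFW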